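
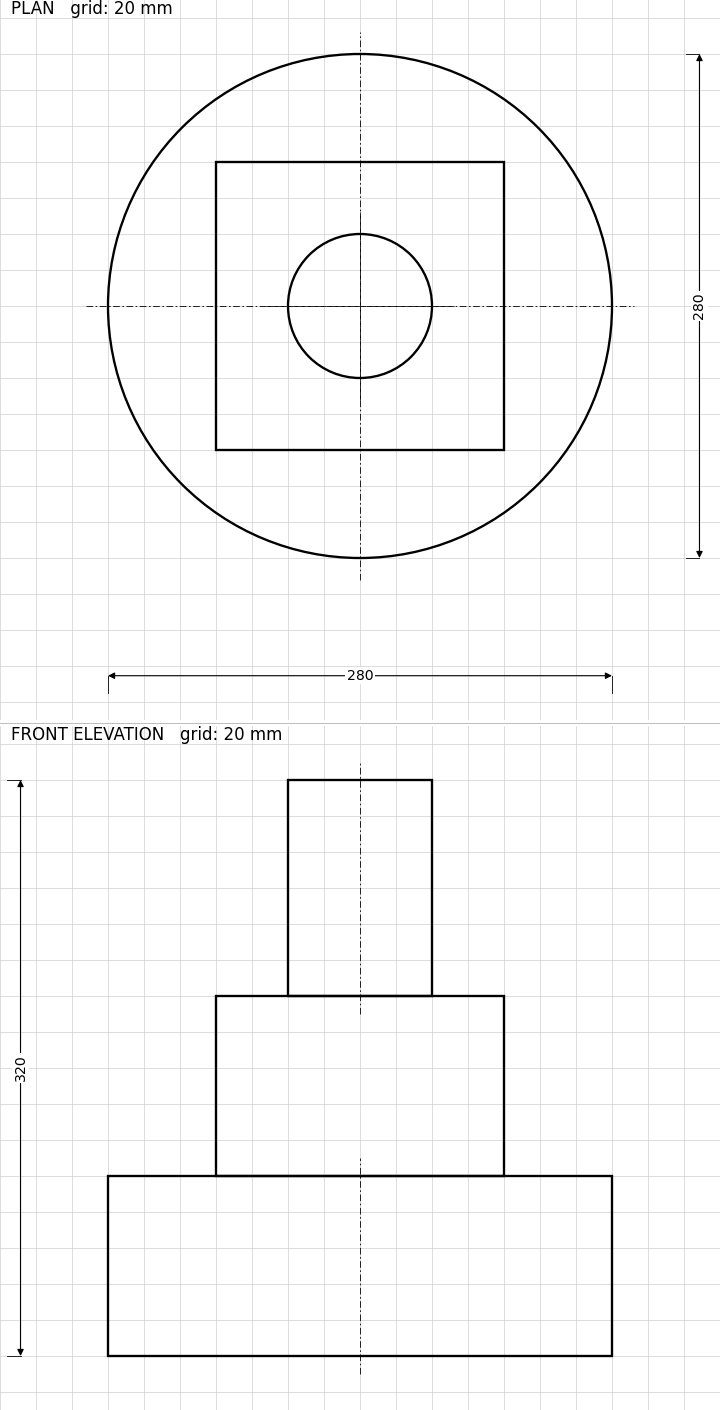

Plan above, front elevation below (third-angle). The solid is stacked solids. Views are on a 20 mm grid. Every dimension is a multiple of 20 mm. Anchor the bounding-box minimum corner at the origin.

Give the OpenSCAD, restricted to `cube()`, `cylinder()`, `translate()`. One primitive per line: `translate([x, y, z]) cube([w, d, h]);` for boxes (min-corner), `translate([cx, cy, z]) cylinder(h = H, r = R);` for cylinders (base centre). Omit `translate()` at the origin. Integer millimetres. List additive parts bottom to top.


translate([140, 140, 0]) cylinder(h = 100, r = 140);
translate([60, 60, 100]) cube([160, 160, 100]);
translate([140, 140, 200]) cylinder(h = 120, r = 40);


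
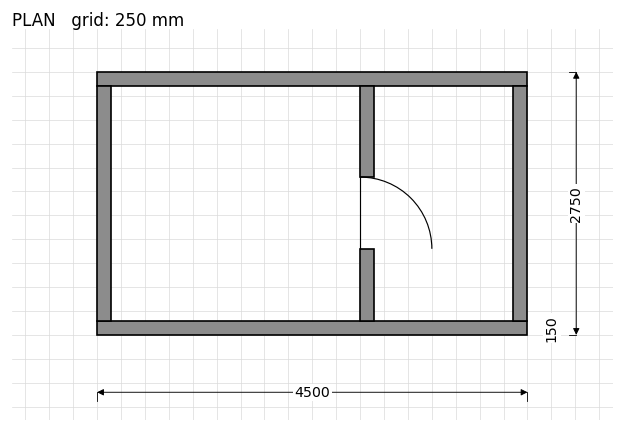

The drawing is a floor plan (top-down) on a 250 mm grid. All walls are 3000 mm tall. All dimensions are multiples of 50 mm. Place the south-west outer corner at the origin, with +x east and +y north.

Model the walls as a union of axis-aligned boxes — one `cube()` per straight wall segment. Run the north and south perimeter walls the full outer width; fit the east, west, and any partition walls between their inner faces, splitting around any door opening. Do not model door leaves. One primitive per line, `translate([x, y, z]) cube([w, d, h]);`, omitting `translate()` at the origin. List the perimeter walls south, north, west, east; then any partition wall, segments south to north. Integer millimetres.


cube([4500, 150, 3000]);
translate([0, 2600, 0]) cube([4500, 150, 3000]);
translate([0, 150, 0]) cube([150, 2450, 3000]);
translate([4350, 150, 0]) cube([150, 2450, 3000]);
translate([2750, 150, 0]) cube([150, 750, 3000]);
translate([2750, 1650, 0]) cube([150, 950, 3000]);


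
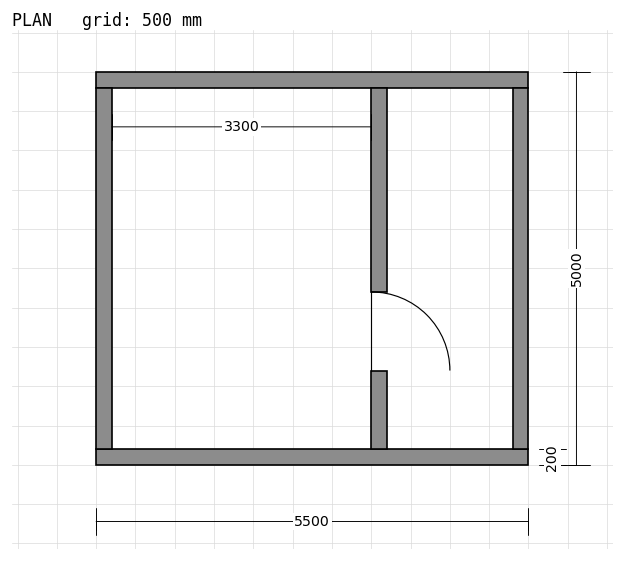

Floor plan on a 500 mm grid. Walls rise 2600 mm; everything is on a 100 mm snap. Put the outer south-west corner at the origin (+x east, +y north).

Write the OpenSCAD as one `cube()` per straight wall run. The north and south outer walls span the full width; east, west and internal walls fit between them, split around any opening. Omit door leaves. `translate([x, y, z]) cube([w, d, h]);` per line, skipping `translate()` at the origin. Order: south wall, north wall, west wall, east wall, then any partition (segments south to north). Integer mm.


cube([5500, 200, 2600]);
translate([0, 4800, 0]) cube([5500, 200, 2600]);
translate([0, 200, 0]) cube([200, 4600, 2600]);
translate([5300, 200, 0]) cube([200, 4600, 2600]);
translate([3500, 200, 0]) cube([200, 1000, 2600]);
translate([3500, 2200, 0]) cube([200, 2600, 2600]);


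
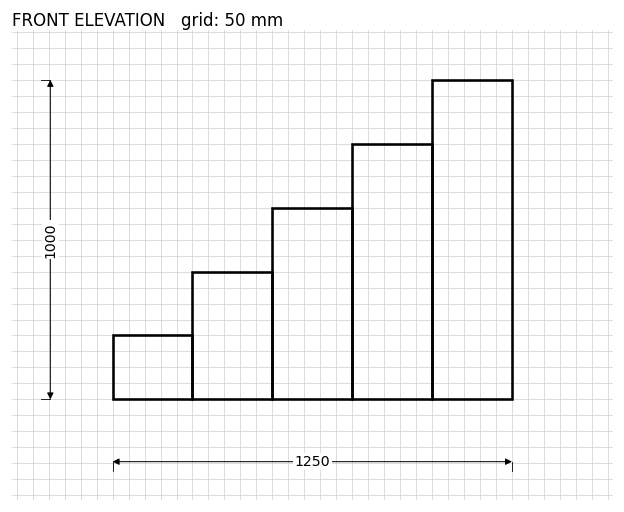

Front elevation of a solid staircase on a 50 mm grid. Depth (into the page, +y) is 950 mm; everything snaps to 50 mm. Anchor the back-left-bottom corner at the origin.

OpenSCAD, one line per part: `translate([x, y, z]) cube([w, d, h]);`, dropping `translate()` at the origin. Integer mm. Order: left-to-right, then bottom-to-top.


cube([250, 950, 200]);
translate([250, 0, 0]) cube([250, 950, 400]);
translate([500, 0, 0]) cube([250, 950, 600]);
translate([750, 0, 0]) cube([250, 950, 800]);
translate([1000, 0, 0]) cube([250, 950, 1000]);


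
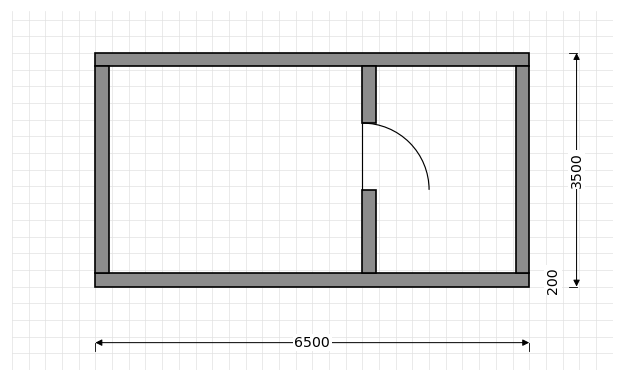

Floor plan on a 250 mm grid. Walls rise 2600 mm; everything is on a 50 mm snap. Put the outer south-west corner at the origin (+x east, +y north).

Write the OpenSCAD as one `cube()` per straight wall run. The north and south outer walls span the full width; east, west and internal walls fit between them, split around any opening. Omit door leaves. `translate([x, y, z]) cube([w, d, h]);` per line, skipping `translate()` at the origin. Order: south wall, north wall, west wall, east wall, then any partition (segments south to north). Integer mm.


cube([6500, 200, 2600]);
translate([0, 3300, 0]) cube([6500, 200, 2600]);
translate([0, 200, 0]) cube([200, 3100, 2600]);
translate([6300, 200, 0]) cube([200, 3100, 2600]);
translate([4000, 200, 0]) cube([200, 1250, 2600]);
translate([4000, 2450, 0]) cube([200, 850, 2600]);


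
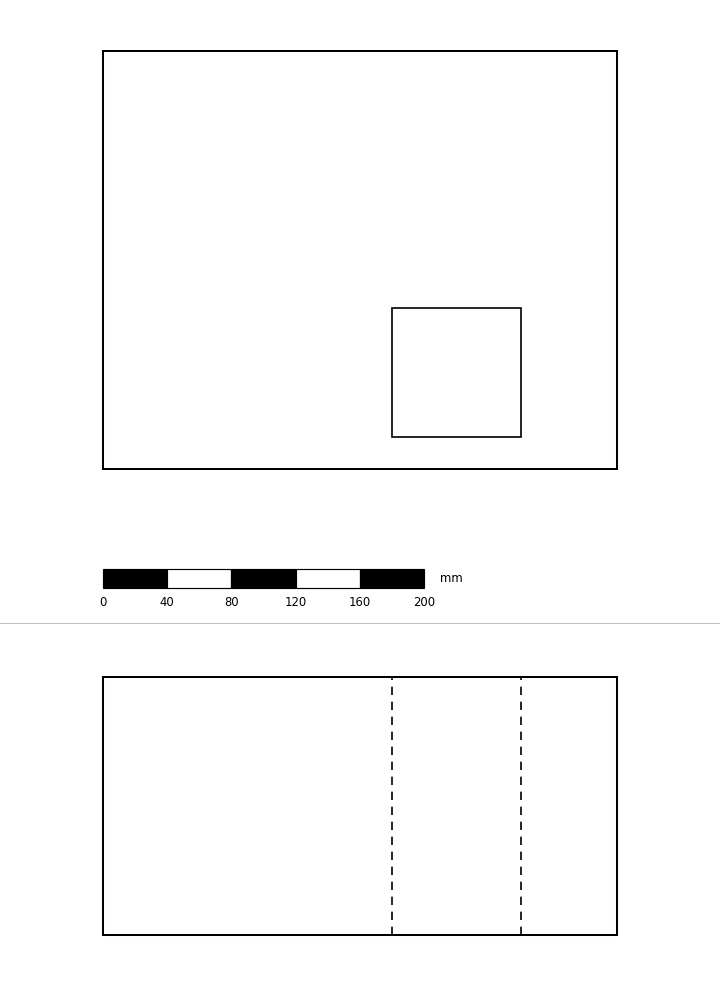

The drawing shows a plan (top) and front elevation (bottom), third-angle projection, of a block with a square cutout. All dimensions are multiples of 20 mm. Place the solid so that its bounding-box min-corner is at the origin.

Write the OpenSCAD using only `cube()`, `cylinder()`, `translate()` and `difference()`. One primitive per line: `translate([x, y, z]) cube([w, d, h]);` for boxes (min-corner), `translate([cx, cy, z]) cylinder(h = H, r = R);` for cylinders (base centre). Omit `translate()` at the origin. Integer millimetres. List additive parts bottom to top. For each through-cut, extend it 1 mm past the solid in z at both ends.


difference() {
  cube([320, 260, 160]);
  translate([180, 20, -1]) cube([80, 80, 162]);
}


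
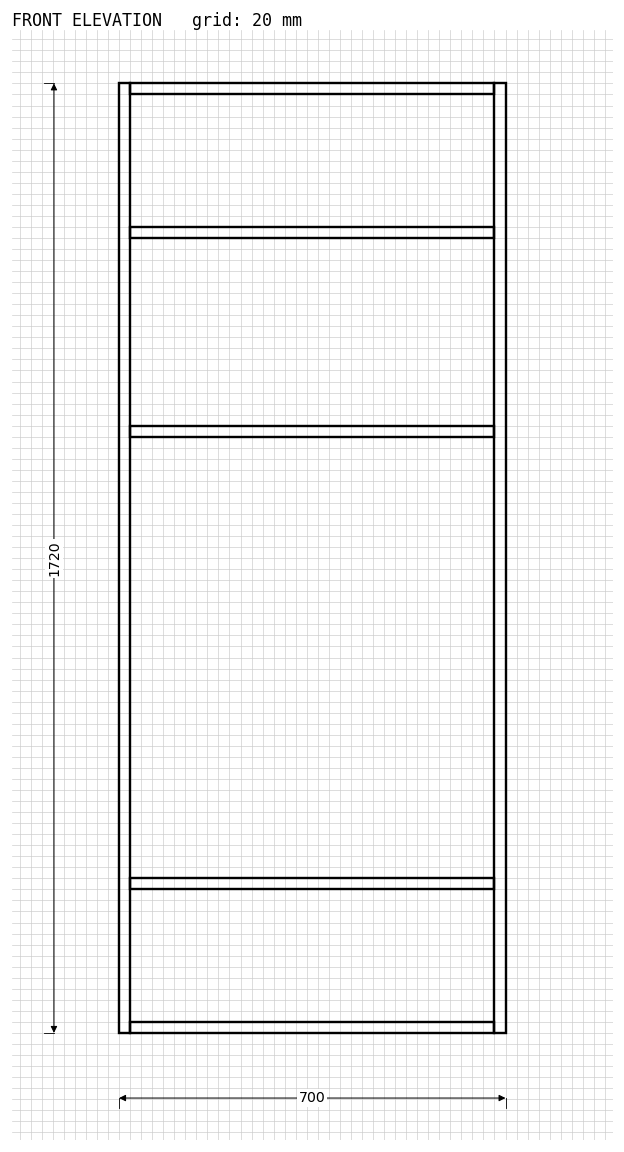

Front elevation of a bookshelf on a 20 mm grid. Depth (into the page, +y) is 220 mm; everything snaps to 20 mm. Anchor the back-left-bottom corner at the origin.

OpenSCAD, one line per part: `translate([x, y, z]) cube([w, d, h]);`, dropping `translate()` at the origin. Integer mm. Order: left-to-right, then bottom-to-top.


cube([20, 220, 1720]);
translate([20, 0, 0]) cube([660, 220, 20]);
translate([20, 0, 260]) cube([660, 220, 20]);
translate([20, 0, 1080]) cube([660, 220, 20]);
translate([20, 0, 1440]) cube([660, 220, 20]);
translate([20, 0, 1700]) cube([660, 220, 20]);
translate([680, 0, 0]) cube([20, 220, 1720]);


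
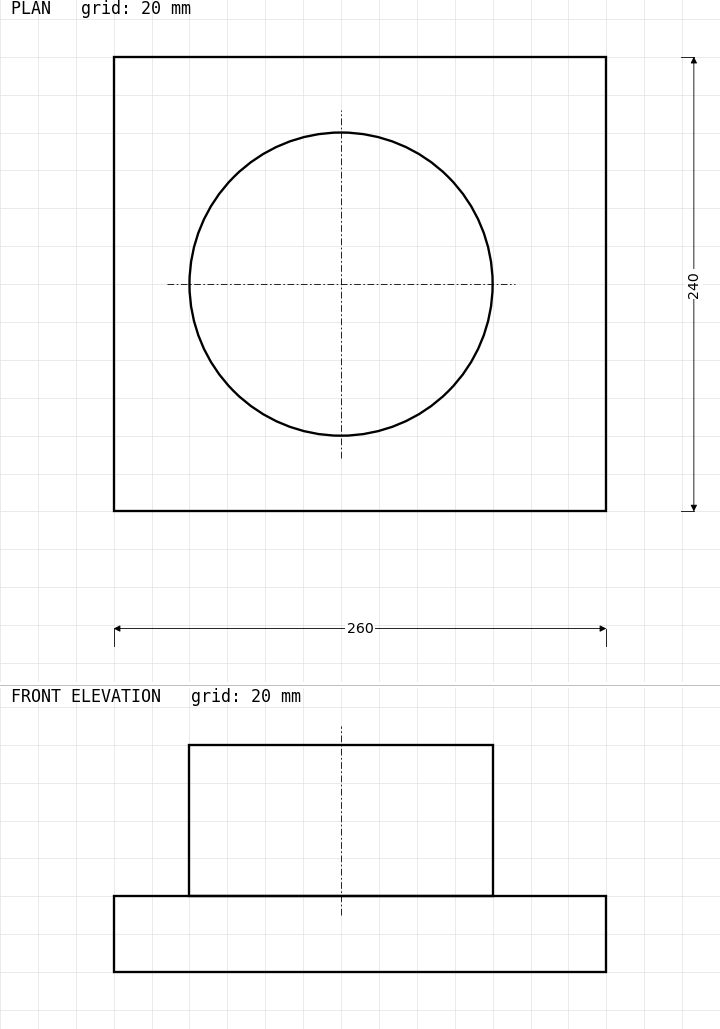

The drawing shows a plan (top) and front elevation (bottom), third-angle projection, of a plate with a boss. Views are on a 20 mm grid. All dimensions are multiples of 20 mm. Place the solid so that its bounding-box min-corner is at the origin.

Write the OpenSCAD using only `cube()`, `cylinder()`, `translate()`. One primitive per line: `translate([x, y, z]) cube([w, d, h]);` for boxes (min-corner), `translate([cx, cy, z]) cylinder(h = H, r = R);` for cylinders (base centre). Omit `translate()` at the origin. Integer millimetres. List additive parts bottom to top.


cube([260, 240, 40]);
translate([120, 120, 40]) cylinder(h = 80, r = 80);


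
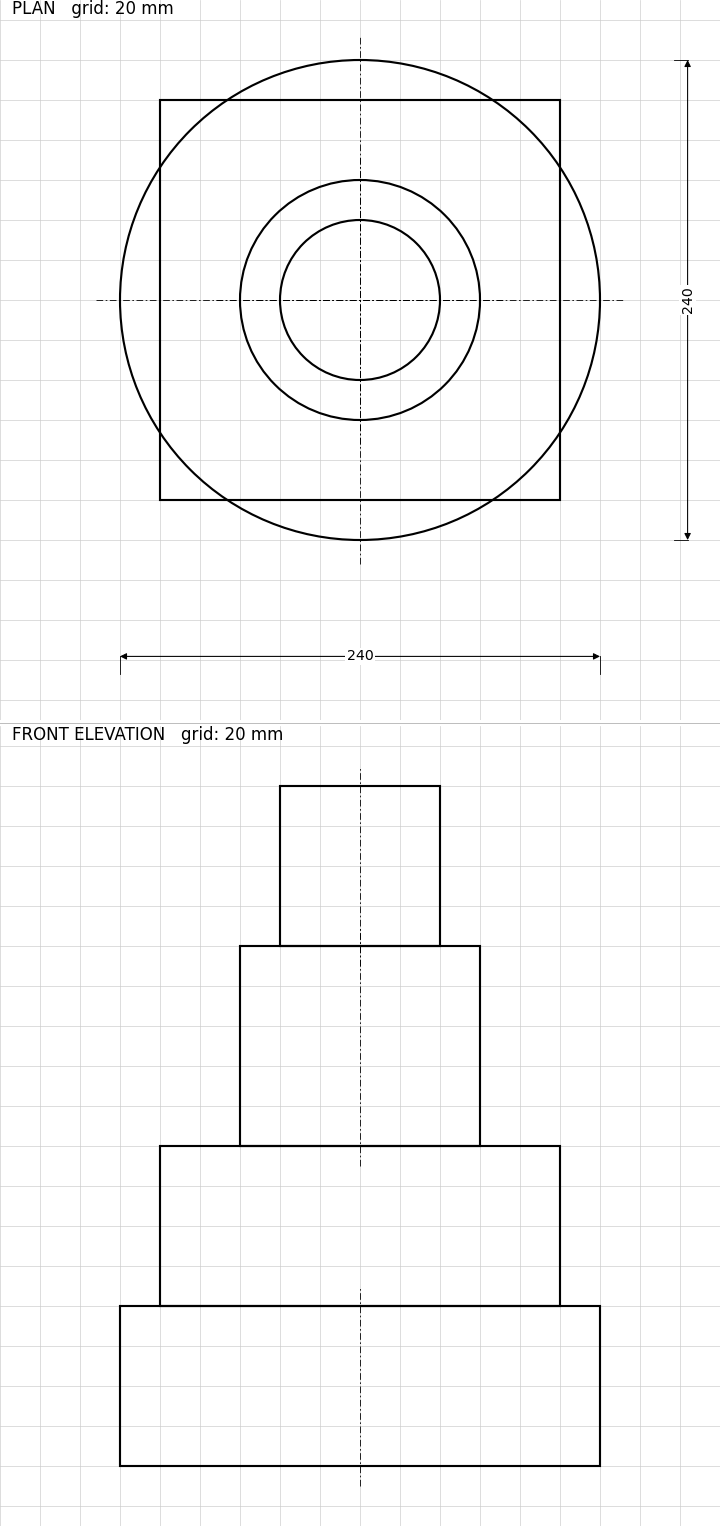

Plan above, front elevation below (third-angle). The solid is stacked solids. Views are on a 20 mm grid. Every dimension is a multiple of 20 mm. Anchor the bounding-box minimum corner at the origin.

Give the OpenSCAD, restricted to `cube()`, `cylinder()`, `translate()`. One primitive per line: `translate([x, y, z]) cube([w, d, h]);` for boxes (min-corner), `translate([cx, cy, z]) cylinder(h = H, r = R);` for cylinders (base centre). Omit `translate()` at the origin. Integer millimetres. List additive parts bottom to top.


translate([120, 120, 0]) cylinder(h = 80, r = 120);
translate([20, 20, 80]) cube([200, 200, 80]);
translate([120, 120, 160]) cylinder(h = 100, r = 60);
translate([120, 120, 260]) cylinder(h = 80, r = 40);


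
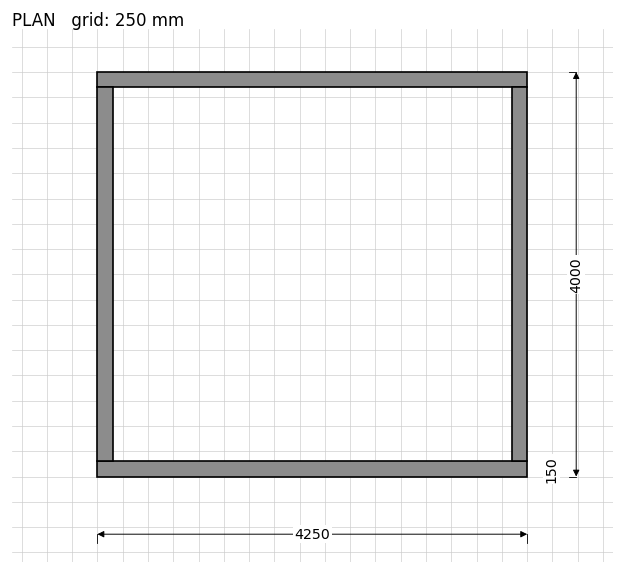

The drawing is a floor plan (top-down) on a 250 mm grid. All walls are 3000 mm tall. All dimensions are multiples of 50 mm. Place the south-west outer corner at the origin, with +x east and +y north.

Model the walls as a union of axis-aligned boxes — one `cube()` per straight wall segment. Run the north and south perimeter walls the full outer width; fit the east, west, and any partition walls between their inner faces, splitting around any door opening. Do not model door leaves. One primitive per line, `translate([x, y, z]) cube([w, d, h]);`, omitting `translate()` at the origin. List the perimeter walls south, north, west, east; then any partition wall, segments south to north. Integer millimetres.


cube([4250, 150, 3000]);
translate([0, 3850, 0]) cube([4250, 150, 3000]);
translate([0, 150, 0]) cube([150, 3700, 3000]);
translate([4100, 150, 0]) cube([150, 3700, 3000]);


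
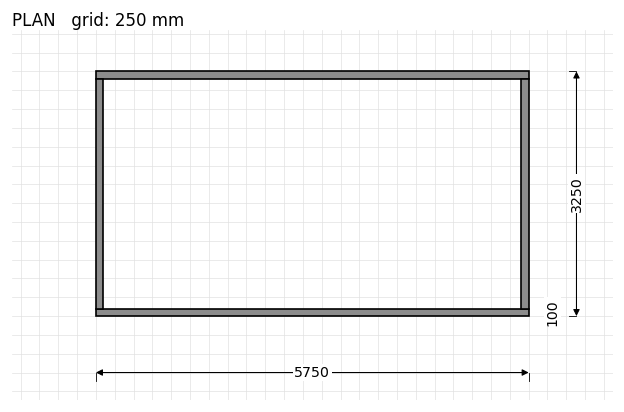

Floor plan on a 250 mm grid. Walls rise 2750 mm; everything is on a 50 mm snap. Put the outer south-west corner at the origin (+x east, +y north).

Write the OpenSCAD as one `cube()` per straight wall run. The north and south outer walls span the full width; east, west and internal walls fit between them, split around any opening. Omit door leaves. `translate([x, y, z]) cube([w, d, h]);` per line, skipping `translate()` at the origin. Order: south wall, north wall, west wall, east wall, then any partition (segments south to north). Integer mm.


cube([5750, 100, 2750]);
translate([0, 3150, 0]) cube([5750, 100, 2750]);
translate([0, 100, 0]) cube([100, 3050, 2750]);
translate([5650, 100, 0]) cube([100, 3050, 2750]);


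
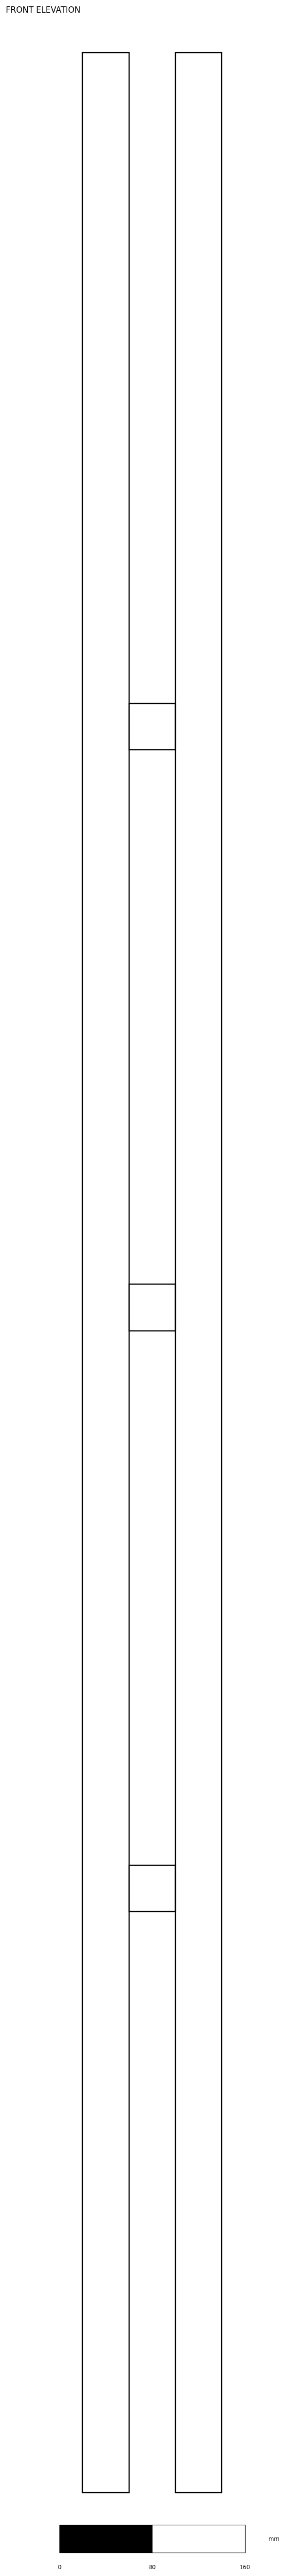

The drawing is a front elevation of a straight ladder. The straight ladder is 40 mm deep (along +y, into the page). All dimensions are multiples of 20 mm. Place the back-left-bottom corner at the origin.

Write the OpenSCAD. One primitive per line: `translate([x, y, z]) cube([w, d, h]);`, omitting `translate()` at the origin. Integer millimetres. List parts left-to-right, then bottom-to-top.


cube([40, 40, 2100]);
translate([40, 0, 500]) cube([40, 40, 40]);
translate([40, 0, 1000]) cube([40, 40, 40]);
translate([40, 0, 1500]) cube([40, 40, 40]);
translate([80, 0, 0]) cube([40, 40, 2100]);


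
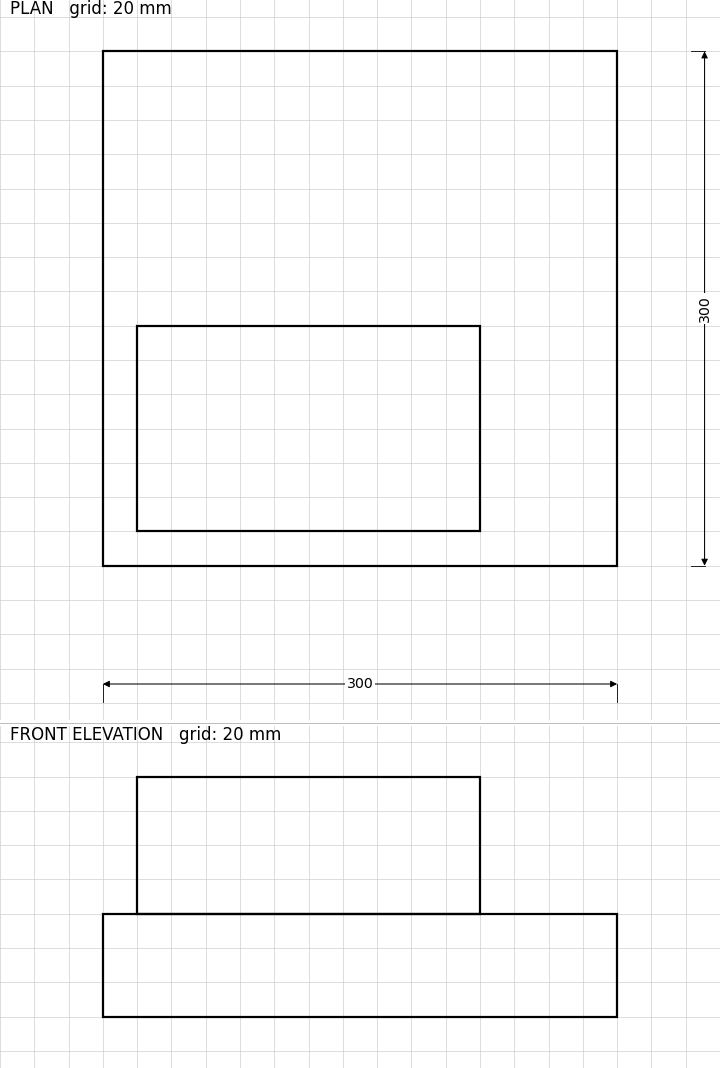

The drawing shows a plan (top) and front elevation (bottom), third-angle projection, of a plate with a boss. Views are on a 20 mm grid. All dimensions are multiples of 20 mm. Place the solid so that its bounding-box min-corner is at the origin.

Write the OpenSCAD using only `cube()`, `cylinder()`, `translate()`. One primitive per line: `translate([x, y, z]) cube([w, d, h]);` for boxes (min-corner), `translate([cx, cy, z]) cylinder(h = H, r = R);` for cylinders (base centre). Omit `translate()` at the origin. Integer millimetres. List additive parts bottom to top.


cube([300, 300, 60]);
translate([20, 20, 60]) cube([200, 120, 80]);


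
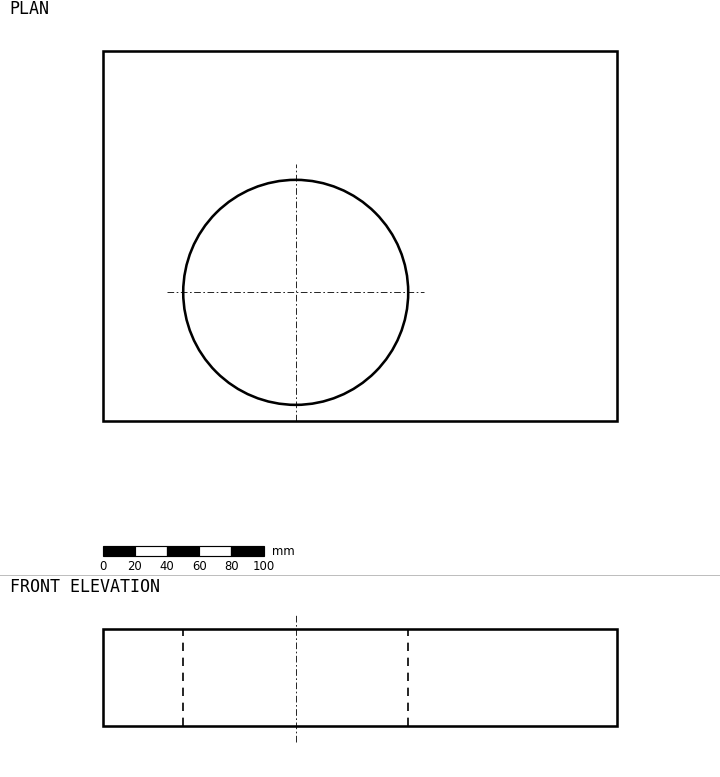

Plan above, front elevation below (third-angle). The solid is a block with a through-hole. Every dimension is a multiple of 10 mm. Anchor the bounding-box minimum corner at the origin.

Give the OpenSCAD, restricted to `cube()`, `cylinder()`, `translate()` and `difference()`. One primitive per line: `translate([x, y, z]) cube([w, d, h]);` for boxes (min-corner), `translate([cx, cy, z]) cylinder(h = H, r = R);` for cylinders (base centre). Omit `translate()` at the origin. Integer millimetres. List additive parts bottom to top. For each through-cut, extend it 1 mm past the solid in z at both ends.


difference() {
  cube([320, 230, 60]);
  translate([120, 80, -1]) cylinder(h = 62, r = 70);
}


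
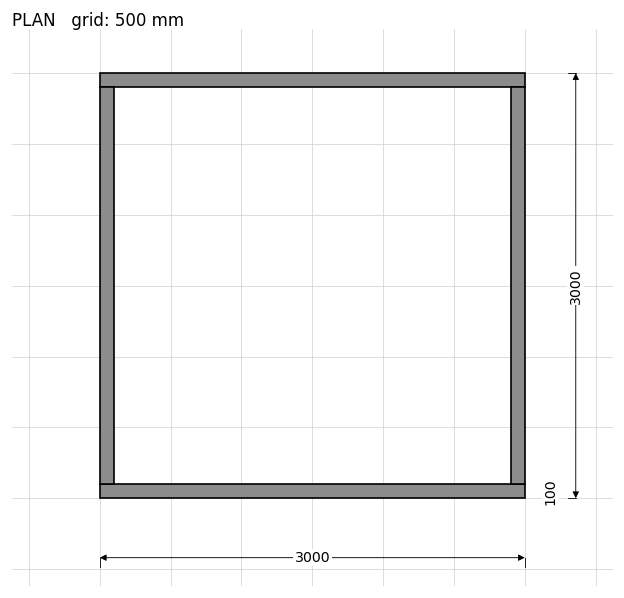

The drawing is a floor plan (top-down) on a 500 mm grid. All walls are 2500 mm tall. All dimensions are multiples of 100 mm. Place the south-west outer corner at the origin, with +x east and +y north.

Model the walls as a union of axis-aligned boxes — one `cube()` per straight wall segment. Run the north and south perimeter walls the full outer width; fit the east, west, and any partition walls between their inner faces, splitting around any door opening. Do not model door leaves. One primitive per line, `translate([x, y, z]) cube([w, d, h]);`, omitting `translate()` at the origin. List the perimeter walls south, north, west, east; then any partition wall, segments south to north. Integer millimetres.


cube([3000, 100, 2500]);
translate([0, 2900, 0]) cube([3000, 100, 2500]);
translate([0, 100, 0]) cube([100, 2800, 2500]);
translate([2900, 100, 0]) cube([100, 2800, 2500]);


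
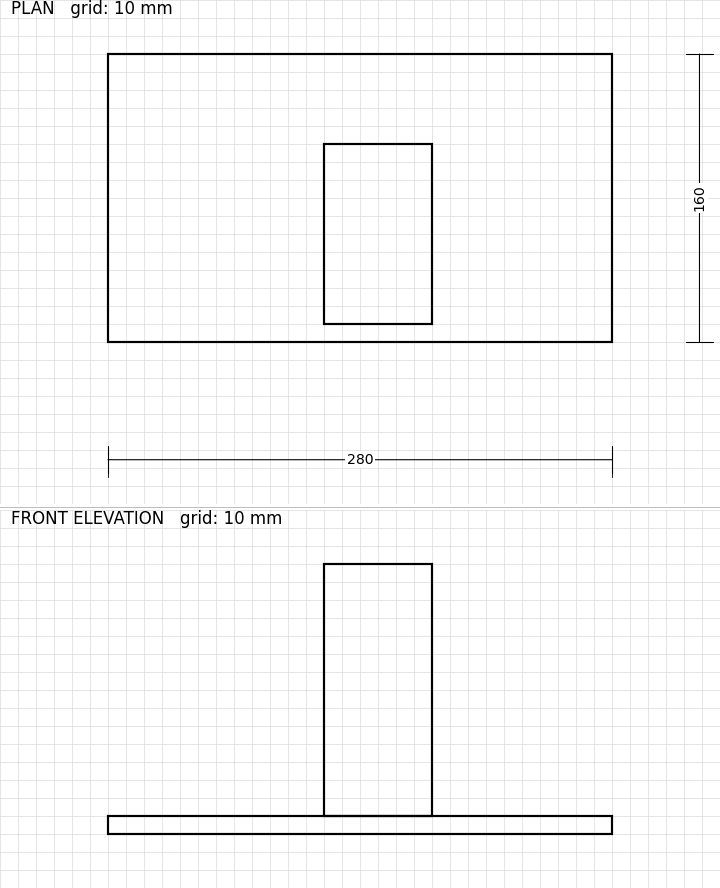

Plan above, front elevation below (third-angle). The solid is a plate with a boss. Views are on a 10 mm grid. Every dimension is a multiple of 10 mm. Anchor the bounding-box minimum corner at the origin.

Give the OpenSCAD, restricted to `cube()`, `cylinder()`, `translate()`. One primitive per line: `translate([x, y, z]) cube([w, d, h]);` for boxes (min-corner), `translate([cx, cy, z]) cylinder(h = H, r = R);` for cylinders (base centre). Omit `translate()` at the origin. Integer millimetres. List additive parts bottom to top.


cube([280, 160, 10]);
translate([120, 10, 10]) cube([60, 100, 140]);


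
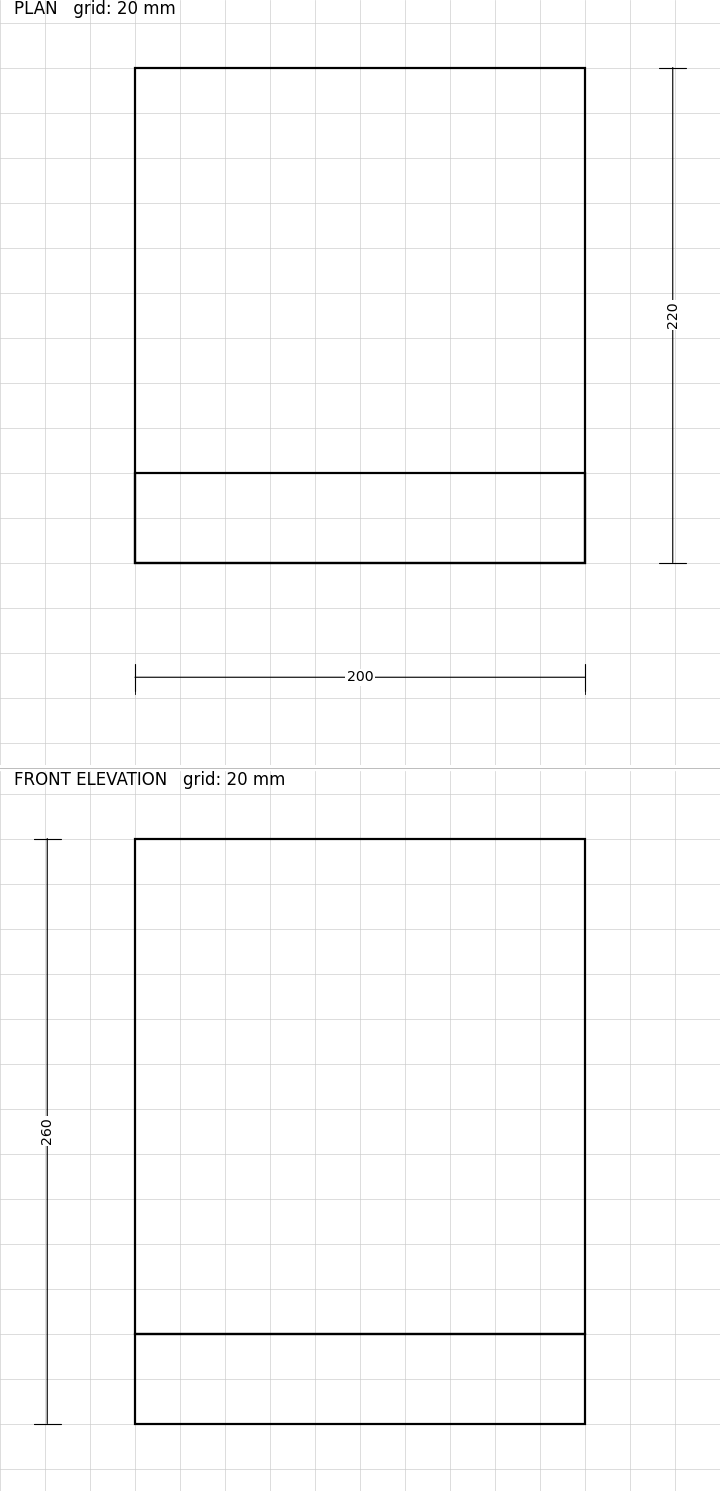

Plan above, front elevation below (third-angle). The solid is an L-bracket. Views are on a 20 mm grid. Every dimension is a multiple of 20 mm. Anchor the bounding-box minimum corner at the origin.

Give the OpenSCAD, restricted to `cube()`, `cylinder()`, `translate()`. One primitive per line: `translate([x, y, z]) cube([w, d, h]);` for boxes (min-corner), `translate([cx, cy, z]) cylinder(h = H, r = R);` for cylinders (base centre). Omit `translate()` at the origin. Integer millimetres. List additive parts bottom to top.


cube([200, 220, 40]);
translate([0, 0, 40]) cube([200, 40, 220]);


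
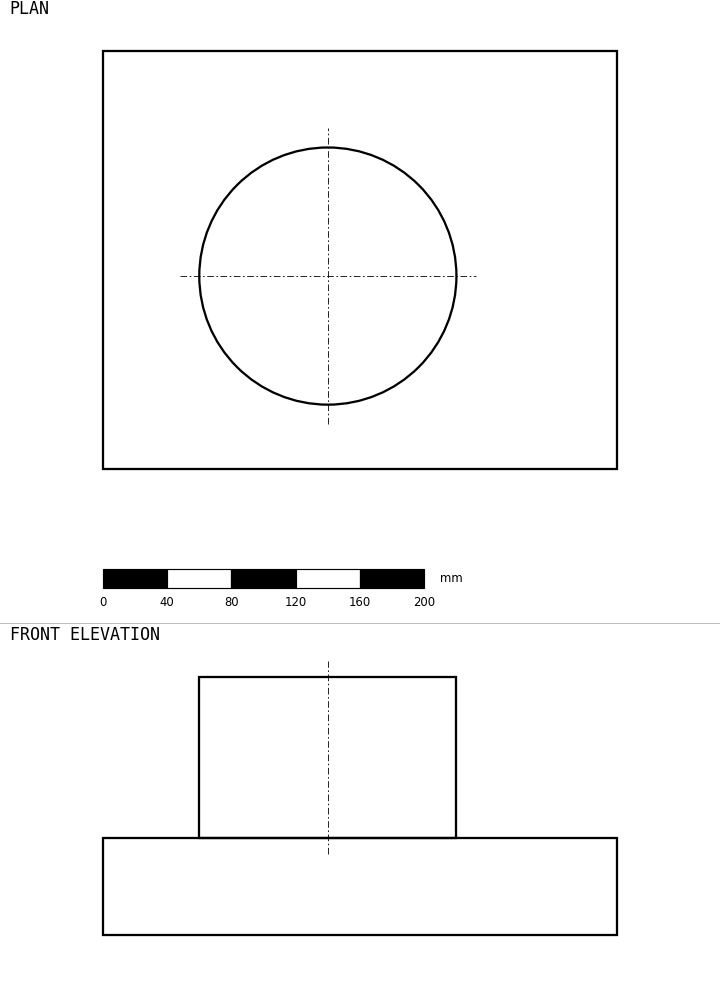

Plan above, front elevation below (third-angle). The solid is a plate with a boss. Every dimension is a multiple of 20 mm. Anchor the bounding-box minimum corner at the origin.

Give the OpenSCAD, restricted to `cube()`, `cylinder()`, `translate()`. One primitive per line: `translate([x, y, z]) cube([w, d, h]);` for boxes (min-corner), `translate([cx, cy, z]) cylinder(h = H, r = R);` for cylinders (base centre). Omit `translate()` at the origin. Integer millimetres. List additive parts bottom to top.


cube([320, 260, 60]);
translate([140, 120, 60]) cylinder(h = 100, r = 80);


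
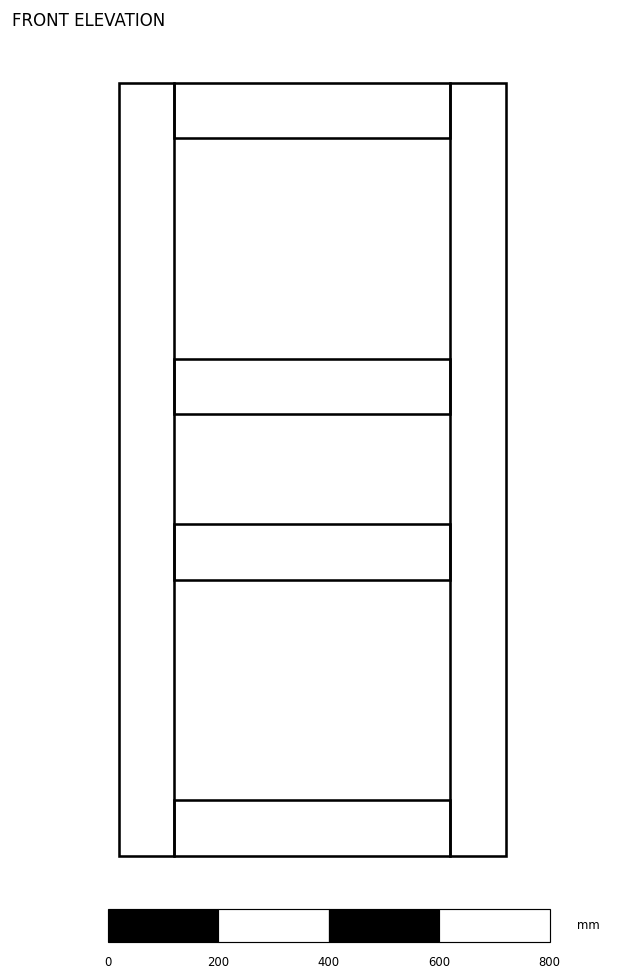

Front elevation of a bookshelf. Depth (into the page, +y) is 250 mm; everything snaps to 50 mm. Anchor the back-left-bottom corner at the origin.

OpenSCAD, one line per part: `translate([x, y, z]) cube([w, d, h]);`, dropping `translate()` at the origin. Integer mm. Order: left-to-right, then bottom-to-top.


cube([100, 250, 1400]);
translate([100, 0, 0]) cube([500, 250, 100]);
translate([100, 0, 500]) cube([500, 250, 100]);
translate([100, 0, 800]) cube([500, 250, 100]);
translate([100, 0, 1300]) cube([500, 250, 100]);
translate([600, 0, 0]) cube([100, 250, 1400]);


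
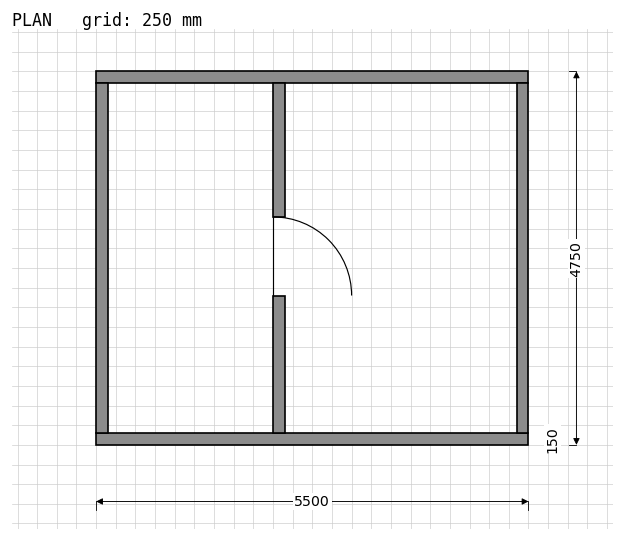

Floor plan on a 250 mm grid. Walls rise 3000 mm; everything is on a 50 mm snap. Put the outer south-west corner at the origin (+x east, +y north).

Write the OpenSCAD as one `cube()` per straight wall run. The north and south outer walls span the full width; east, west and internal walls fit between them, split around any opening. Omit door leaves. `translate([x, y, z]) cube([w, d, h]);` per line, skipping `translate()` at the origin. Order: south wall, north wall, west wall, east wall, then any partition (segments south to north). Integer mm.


cube([5500, 150, 3000]);
translate([0, 4600, 0]) cube([5500, 150, 3000]);
translate([0, 150, 0]) cube([150, 4450, 3000]);
translate([5350, 150, 0]) cube([150, 4450, 3000]);
translate([2250, 150, 0]) cube([150, 1750, 3000]);
translate([2250, 2900, 0]) cube([150, 1700, 3000]);


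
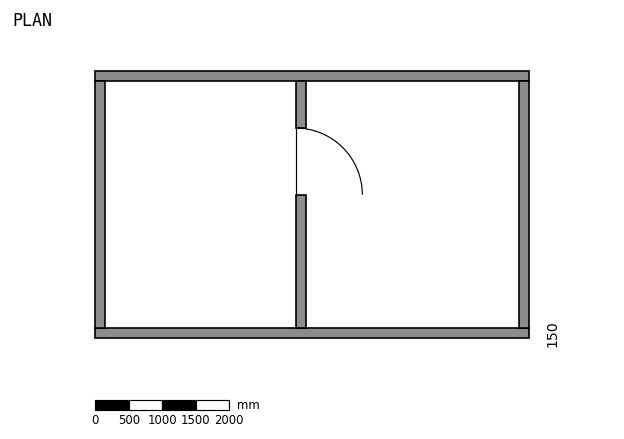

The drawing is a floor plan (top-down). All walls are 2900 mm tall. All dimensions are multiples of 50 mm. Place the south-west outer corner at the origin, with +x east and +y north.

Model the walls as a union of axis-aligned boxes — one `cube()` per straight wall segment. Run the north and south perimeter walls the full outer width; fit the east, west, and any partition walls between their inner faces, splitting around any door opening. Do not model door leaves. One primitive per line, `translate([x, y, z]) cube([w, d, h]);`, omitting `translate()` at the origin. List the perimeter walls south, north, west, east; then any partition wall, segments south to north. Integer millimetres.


cube([6500, 150, 2900]);
translate([0, 3850, 0]) cube([6500, 150, 2900]);
translate([0, 150, 0]) cube([150, 3700, 2900]);
translate([6350, 150, 0]) cube([150, 3700, 2900]);
translate([3000, 150, 0]) cube([150, 2000, 2900]);
translate([3000, 3150, 0]) cube([150, 700, 2900]);


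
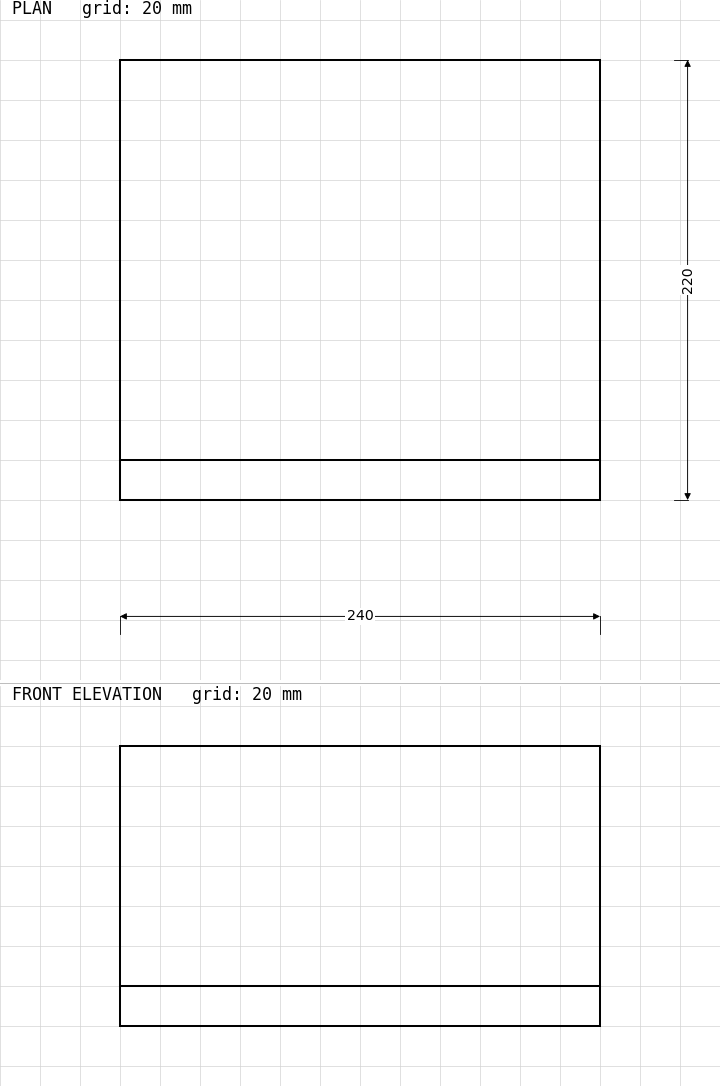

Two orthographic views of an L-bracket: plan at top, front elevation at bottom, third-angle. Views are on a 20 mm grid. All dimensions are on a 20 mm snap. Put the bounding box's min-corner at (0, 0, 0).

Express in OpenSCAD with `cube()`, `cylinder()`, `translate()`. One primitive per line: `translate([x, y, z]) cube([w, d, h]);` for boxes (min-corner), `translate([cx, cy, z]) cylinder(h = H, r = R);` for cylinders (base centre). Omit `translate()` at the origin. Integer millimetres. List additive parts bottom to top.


cube([240, 220, 20]);
translate([0, 0, 20]) cube([240, 20, 120]);


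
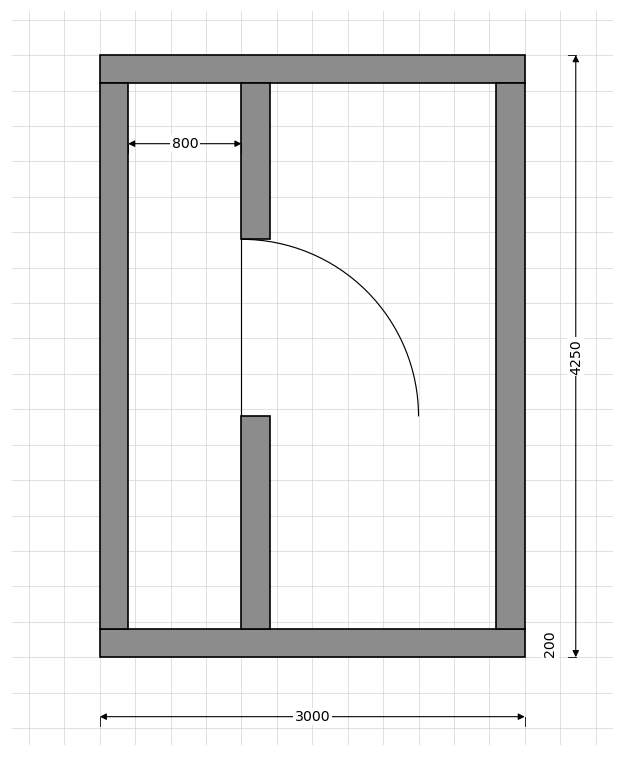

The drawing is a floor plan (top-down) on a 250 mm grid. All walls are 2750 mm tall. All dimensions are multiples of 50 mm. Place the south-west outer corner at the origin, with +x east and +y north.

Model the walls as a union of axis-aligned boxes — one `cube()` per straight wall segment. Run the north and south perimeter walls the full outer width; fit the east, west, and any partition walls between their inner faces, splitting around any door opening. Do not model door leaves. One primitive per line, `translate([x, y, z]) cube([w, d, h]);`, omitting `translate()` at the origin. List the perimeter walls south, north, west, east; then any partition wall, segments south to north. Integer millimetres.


cube([3000, 200, 2750]);
translate([0, 4050, 0]) cube([3000, 200, 2750]);
translate([0, 200, 0]) cube([200, 3850, 2750]);
translate([2800, 200, 0]) cube([200, 3850, 2750]);
translate([1000, 200, 0]) cube([200, 1500, 2750]);
translate([1000, 2950, 0]) cube([200, 1100, 2750]);


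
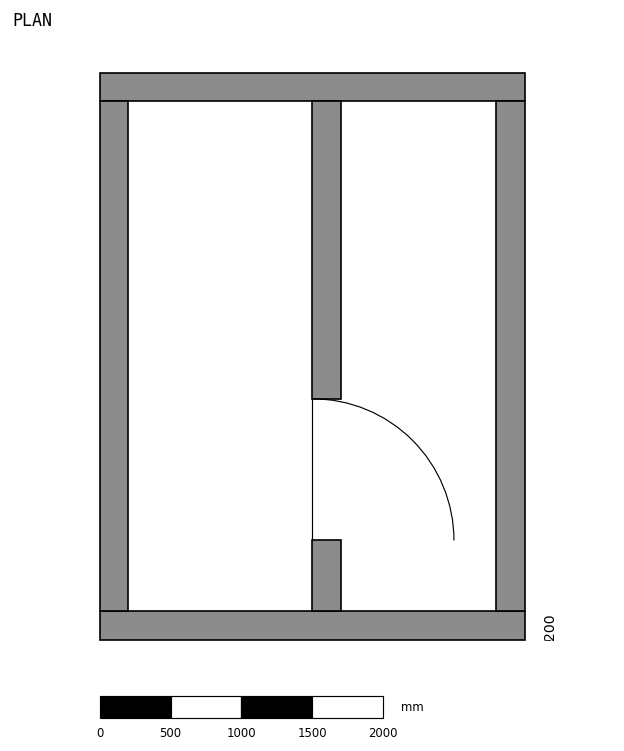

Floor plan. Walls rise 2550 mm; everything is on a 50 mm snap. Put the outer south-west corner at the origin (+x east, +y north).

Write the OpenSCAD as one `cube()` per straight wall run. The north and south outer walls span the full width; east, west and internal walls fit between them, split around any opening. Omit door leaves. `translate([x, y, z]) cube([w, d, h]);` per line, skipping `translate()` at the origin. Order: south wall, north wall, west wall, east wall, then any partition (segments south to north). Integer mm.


cube([3000, 200, 2550]);
translate([0, 3800, 0]) cube([3000, 200, 2550]);
translate([0, 200, 0]) cube([200, 3600, 2550]);
translate([2800, 200, 0]) cube([200, 3600, 2550]);
translate([1500, 200, 0]) cube([200, 500, 2550]);
translate([1500, 1700, 0]) cube([200, 2100, 2550]);


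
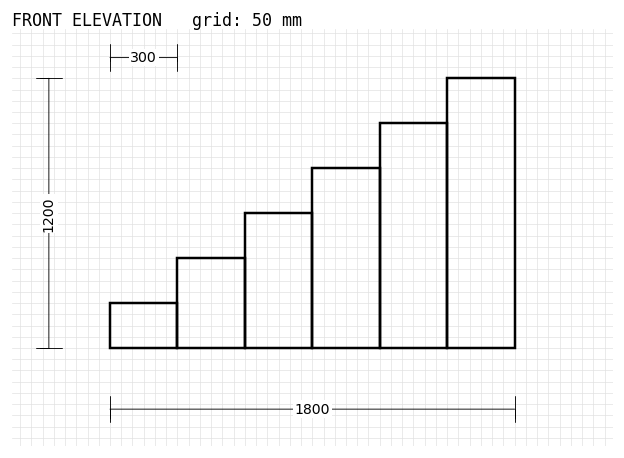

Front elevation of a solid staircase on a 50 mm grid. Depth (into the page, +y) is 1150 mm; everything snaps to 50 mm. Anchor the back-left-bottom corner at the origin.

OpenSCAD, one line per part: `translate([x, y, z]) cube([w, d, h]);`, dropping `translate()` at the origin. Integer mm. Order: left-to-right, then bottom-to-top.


cube([300, 1150, 200]);
translate([300, 0, 0]) cube([300, 1150, 400]);
translate([600, 0, 0]) cube([300, 1150, 600]);
translate([900, 0, 0]) cube([300, 1150, 800]);
translate([1200, 0, 0]) cube([300, 1150, 1000]);
translate([1500, 0, 0]) cube([300, 1150, 1200]);


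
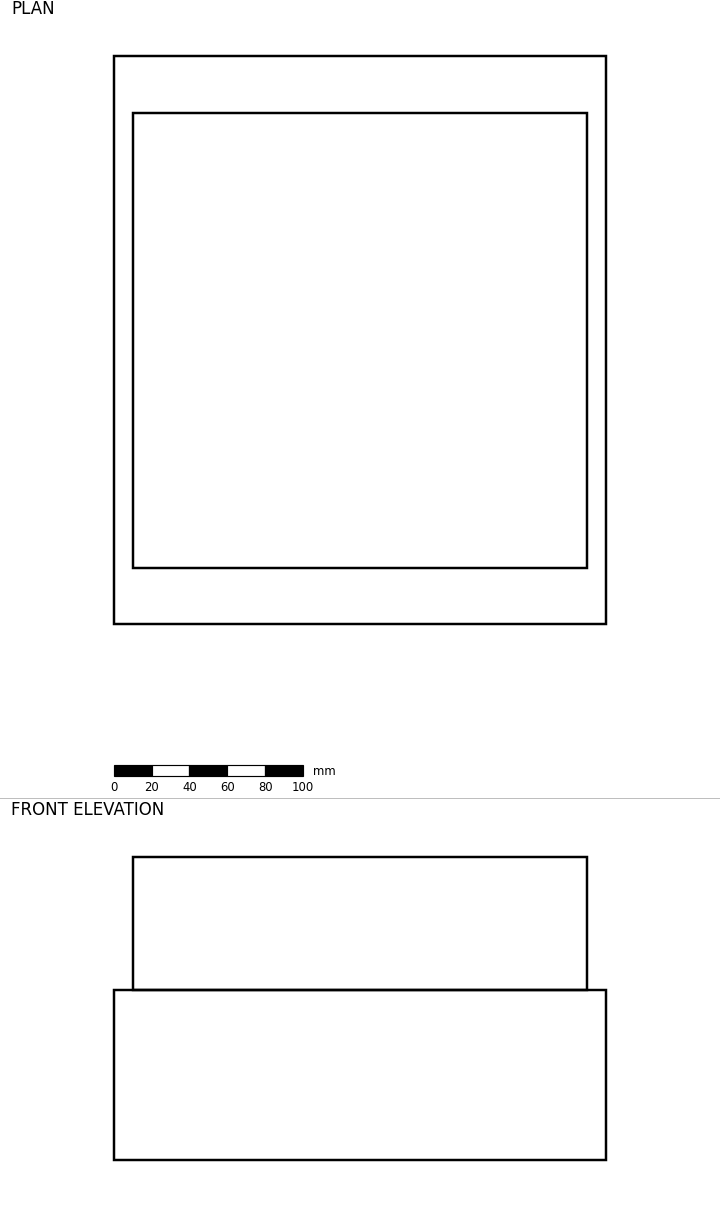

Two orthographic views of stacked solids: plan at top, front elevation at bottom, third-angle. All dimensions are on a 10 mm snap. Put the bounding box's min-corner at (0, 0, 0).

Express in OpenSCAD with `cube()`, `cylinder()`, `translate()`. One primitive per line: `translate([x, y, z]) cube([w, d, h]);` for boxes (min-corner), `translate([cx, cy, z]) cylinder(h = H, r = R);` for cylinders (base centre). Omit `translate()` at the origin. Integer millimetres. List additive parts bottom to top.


cube([260, 300, 90]);
translate([10, 30, 90]) cube([240, 240, 70]);


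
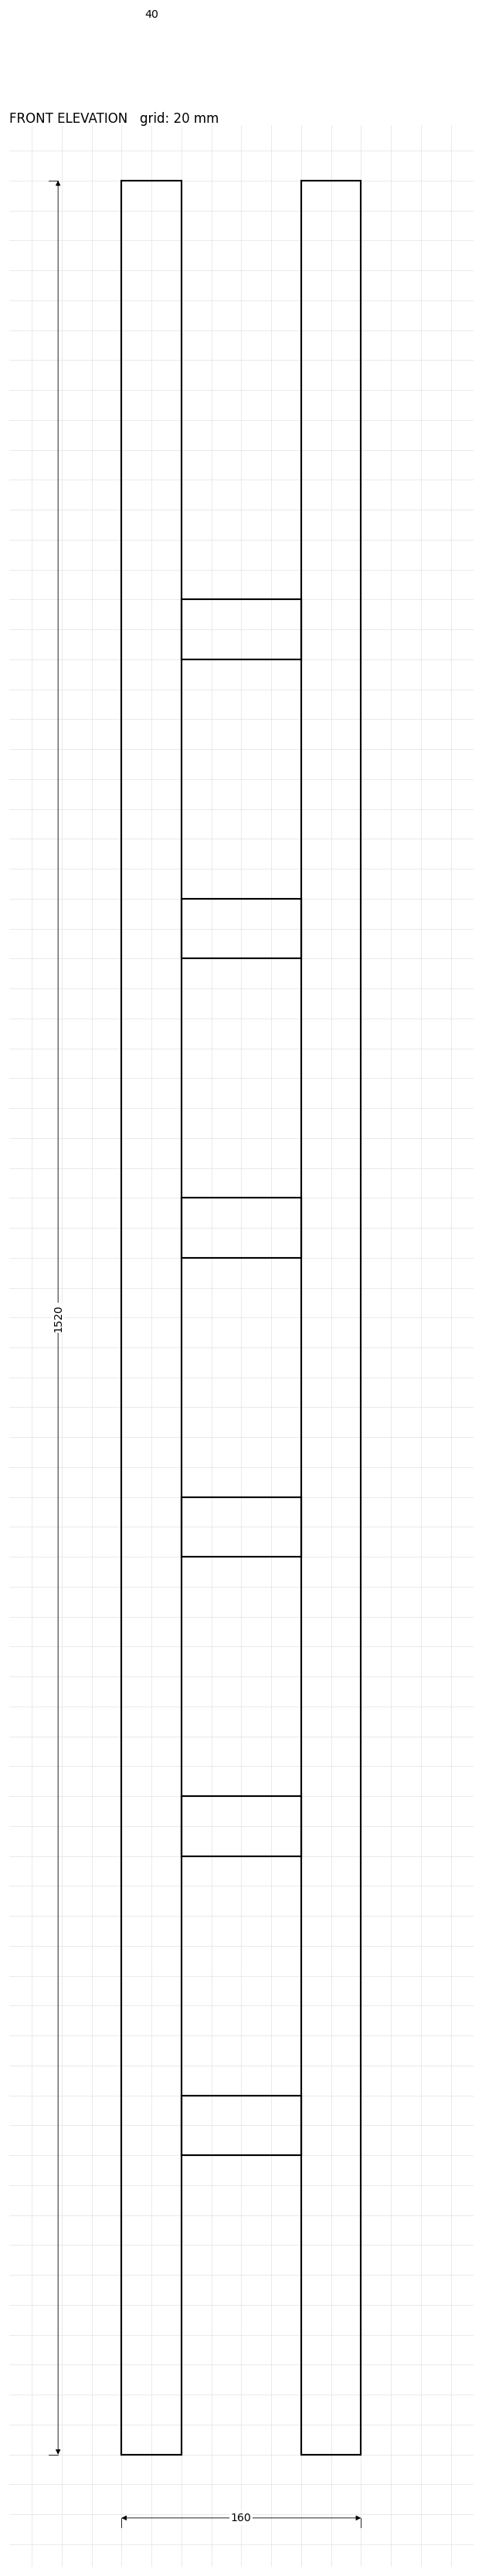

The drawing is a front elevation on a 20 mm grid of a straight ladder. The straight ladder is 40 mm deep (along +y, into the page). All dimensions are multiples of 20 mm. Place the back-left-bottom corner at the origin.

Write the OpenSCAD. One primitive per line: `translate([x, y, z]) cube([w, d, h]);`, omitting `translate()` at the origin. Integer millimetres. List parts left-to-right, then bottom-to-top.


cube([40, 40, 1520]);
translate([40, 0, 200]) cube([80, 40, 40]);
translate([40, 0, 400]) cube([80, 40, 40]);
translate([40, 0, 600]) cube([80, 40, 40]);
translate([40, 0, 800]) cube([80, 40, 40]);
translate([40, 0, 1000]) cube([80, 40, 40]);
translate([40, 0, 1200]) cube([80, 40, 40]);
translate([120, 0, 0]) cube([40, 40, 1520]);


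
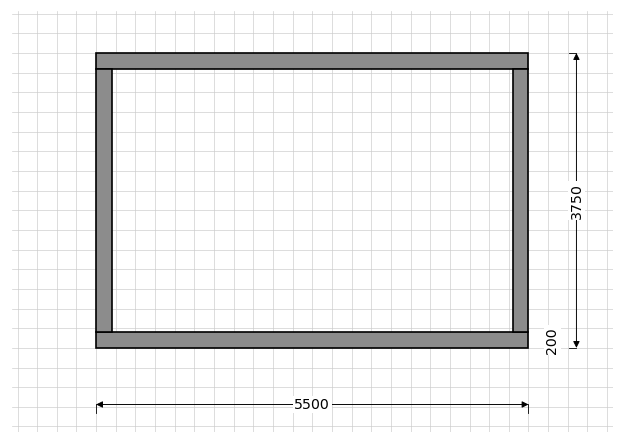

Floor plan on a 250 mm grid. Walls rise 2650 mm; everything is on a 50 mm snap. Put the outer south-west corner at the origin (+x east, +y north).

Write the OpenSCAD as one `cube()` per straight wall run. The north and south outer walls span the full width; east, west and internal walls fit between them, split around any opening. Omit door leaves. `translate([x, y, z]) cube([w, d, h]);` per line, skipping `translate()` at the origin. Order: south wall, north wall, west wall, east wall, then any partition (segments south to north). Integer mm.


cube([5500, 200, 2650]);
translate([0, 3550, 0]) cube([5500, 200, 2650]);
translate([0, 200, 0]) cube([200, 3350, 2650]);
translate([5300, 200, 0]) cube([200, 3350, 2650]);


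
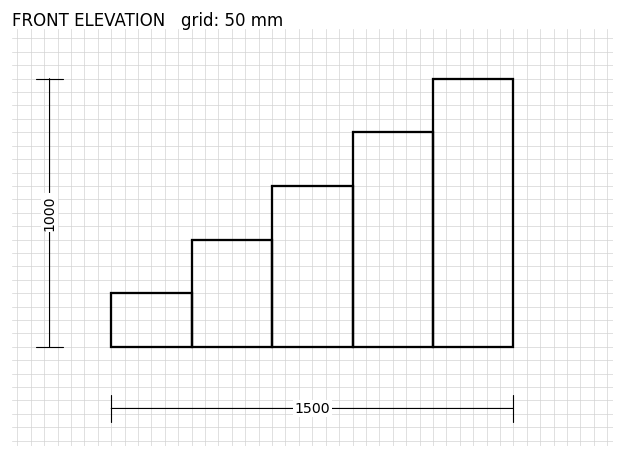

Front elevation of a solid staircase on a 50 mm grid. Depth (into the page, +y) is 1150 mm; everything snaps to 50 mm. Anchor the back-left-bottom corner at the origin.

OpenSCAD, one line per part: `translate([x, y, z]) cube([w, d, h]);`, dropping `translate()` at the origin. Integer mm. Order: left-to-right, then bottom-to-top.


cube([300, 1150, 200]);
translate([300, 0, 0]) cube([300, 1150, 400]);
translate([600, 0, 0]) cube([300, 1150, 600]);
translate([900, 0, 0]) cube([300, 1150, 800]);
translate([1200, 0, 0]) cube([300, 1150, 1000]);


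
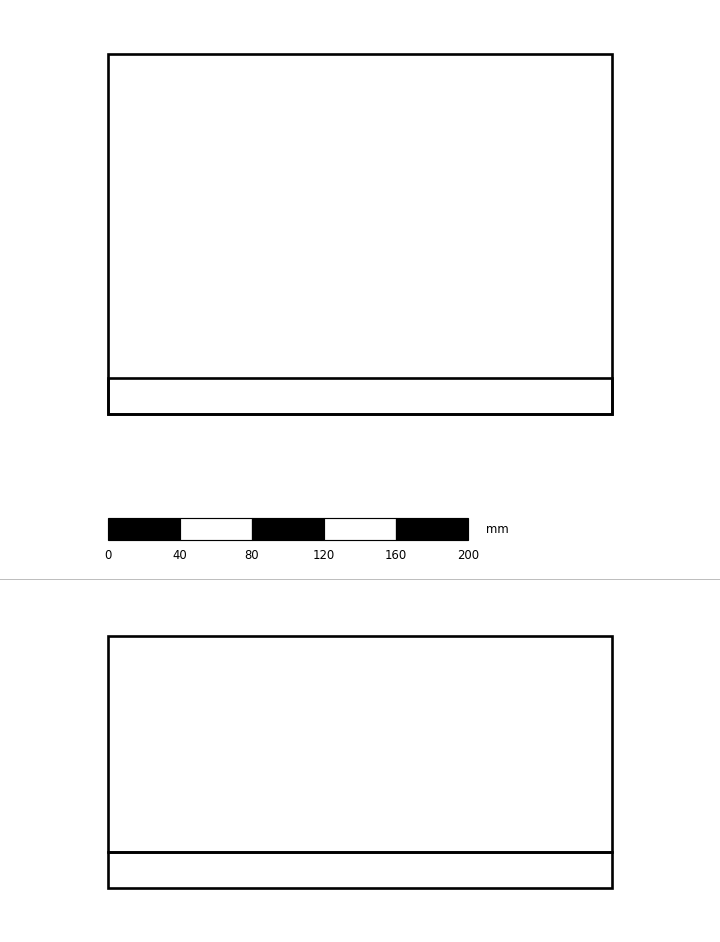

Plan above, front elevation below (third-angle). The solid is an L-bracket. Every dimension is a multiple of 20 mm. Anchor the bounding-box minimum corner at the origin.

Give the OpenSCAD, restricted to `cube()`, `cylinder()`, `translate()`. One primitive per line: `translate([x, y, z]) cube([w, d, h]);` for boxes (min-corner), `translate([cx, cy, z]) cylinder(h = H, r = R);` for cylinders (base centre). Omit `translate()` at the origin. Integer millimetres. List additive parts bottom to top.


cube([280, 200, 20]);
translate([0, 0, 20]) cube([280, 20, 120]);


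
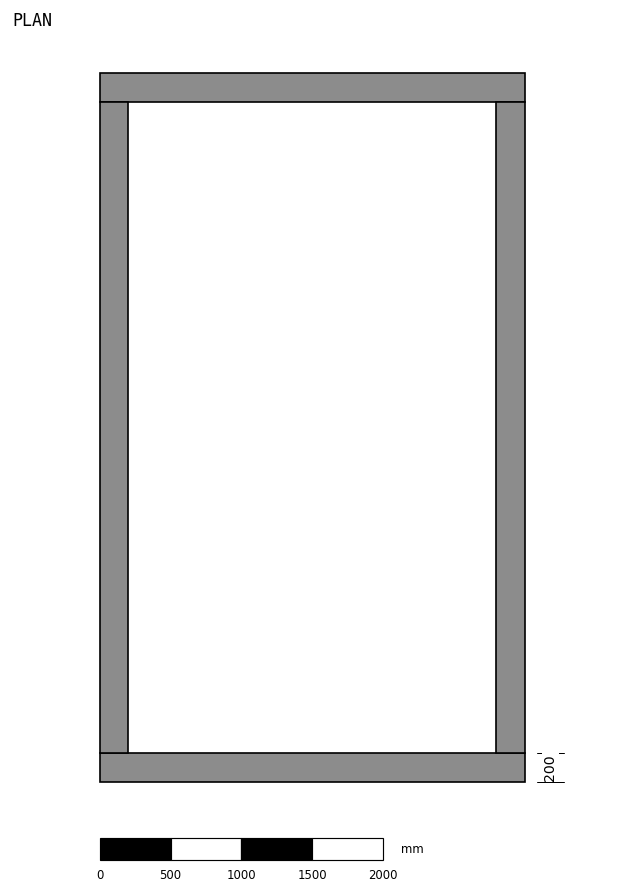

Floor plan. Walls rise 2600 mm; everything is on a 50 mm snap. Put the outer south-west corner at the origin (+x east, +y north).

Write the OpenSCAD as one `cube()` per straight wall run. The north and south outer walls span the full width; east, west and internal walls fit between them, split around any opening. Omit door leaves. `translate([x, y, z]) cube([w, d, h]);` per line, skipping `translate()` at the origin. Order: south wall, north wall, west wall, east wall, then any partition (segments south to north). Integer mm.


cube([3000, 200, 2600]);
translate([0, 4800, 0]) cube([3000, 200, 2600]);
translate([0, 200, 0]) cube([200, 4600, 2600]);
translate([2800, 200, 0]) cube([200, 4600, 2600]);


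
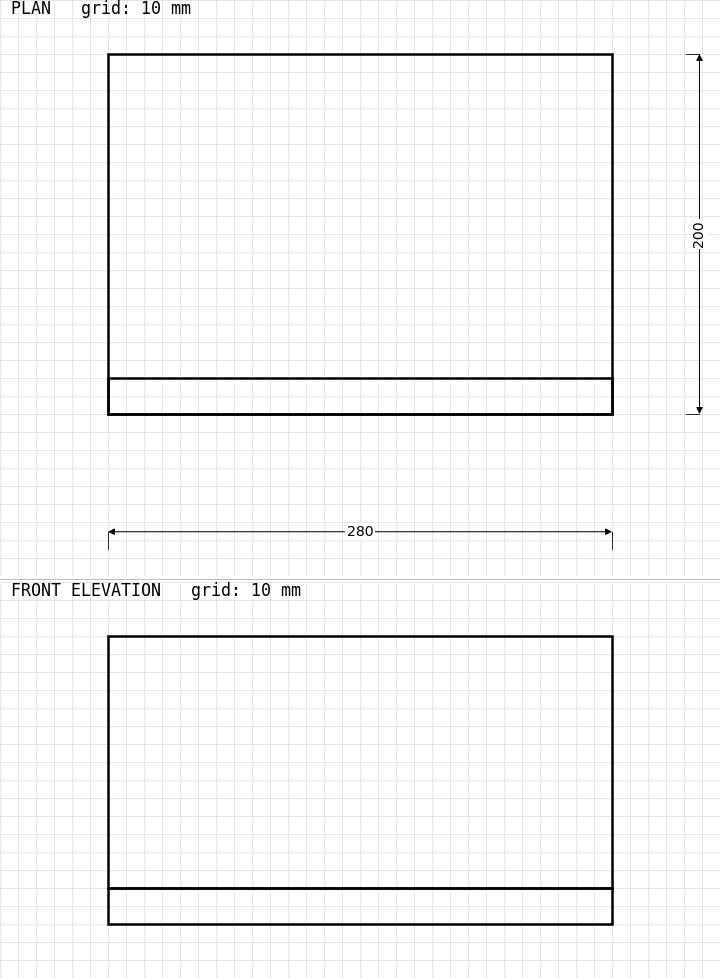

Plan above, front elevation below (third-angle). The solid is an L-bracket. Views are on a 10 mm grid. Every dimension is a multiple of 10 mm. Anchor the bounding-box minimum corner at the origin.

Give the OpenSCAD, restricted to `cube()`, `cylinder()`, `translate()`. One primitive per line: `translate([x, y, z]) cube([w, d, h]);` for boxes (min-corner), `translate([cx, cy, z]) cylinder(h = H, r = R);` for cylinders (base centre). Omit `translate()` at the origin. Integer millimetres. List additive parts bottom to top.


cube([280, 200, 20]);
translate([0, 0, 20]) cube([280, 20, 140]);


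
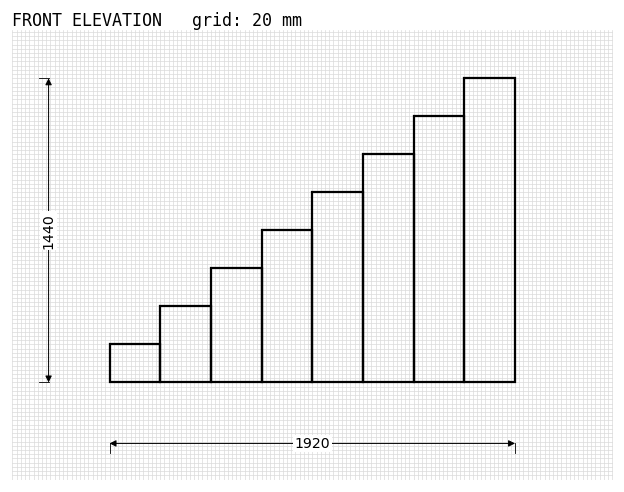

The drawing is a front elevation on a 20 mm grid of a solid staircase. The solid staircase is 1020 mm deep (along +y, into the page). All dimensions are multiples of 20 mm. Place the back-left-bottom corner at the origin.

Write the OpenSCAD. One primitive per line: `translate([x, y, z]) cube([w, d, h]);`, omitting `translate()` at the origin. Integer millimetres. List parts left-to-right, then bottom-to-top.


cube([240, 1020, 180]);
translate([240, 0, 0]) cube([240, 1020, 360]);
translate([480, 0, 0]) cube([240, 1020, 540]);
translate([720, 0, 0]) cube([240, 1020, 720]);
translate([960, 0, 0]) cube([240, 1020, 900]);
translate([1200, 0, 0]) cube([240, 1020, 1080]);
translate([1440, 0, 0]) cube([240, 1020, 1260]);
translate([1680, 0, 0]) cube([240, 1020, 1440]);


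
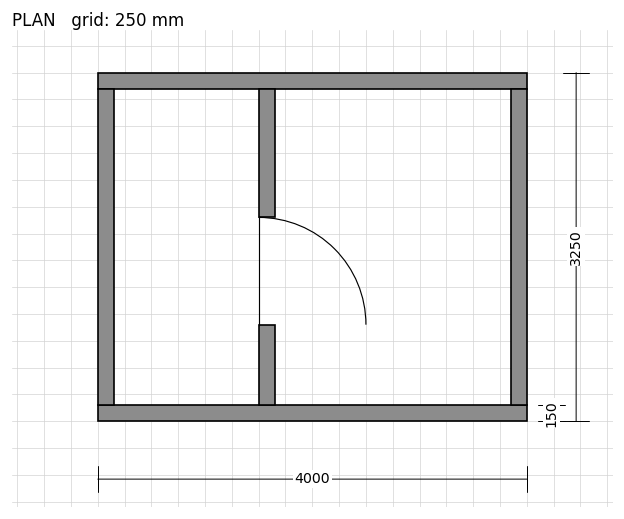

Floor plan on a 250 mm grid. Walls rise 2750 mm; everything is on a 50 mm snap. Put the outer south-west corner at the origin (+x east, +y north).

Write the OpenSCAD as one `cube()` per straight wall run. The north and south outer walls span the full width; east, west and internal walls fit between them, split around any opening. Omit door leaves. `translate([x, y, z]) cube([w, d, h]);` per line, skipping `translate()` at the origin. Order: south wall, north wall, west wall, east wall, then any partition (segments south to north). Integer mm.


cube([4000, 150, 2750]);
translate([0, 3100, 0]) cube([4000, 150, 2750]);
translate([0, 150, 0]) cube([150, 2950, 2750]);
translate([3850, 150, 0]) cube([150, 2950, 2750]);
translate([1500, 150, 0]) cube([150, 750, 2750]);
translate([1500, 1900, 0]) cube([150, 1200, 2750]);


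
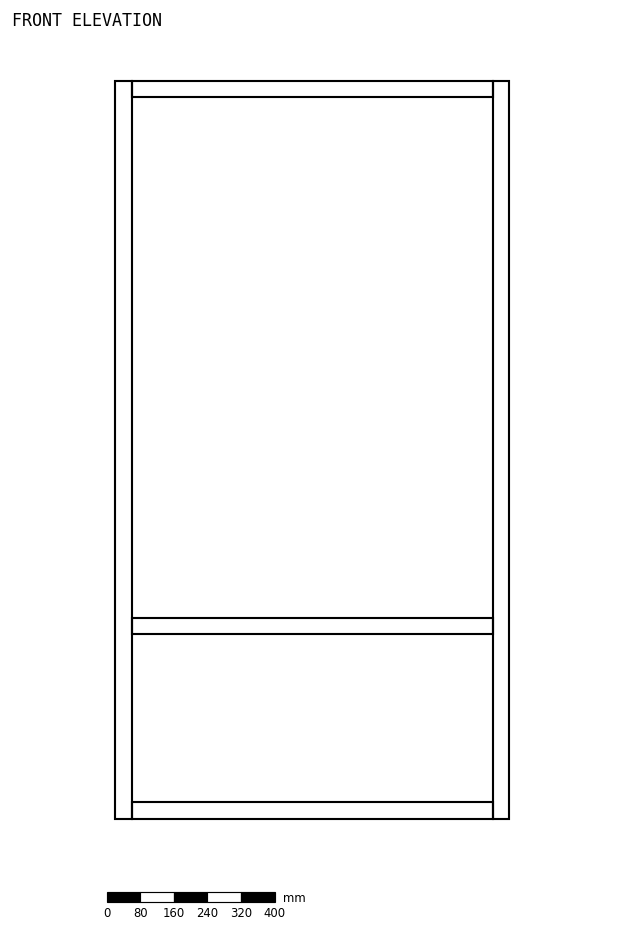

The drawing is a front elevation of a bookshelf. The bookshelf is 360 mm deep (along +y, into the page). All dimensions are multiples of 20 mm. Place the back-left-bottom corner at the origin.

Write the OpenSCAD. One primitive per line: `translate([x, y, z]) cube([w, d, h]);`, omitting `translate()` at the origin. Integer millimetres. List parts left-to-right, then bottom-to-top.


cube([40, 360, 1760]);
translate([40, 0, 0]) cube([860, 360, 40]);
translate([40, 0, 440]) cube([860, 360, 40]);
translate([40, 0, 1720]) cube([860, 360, 40]);
translate([900, 0, 0]) cube([40, 360, 1760]);


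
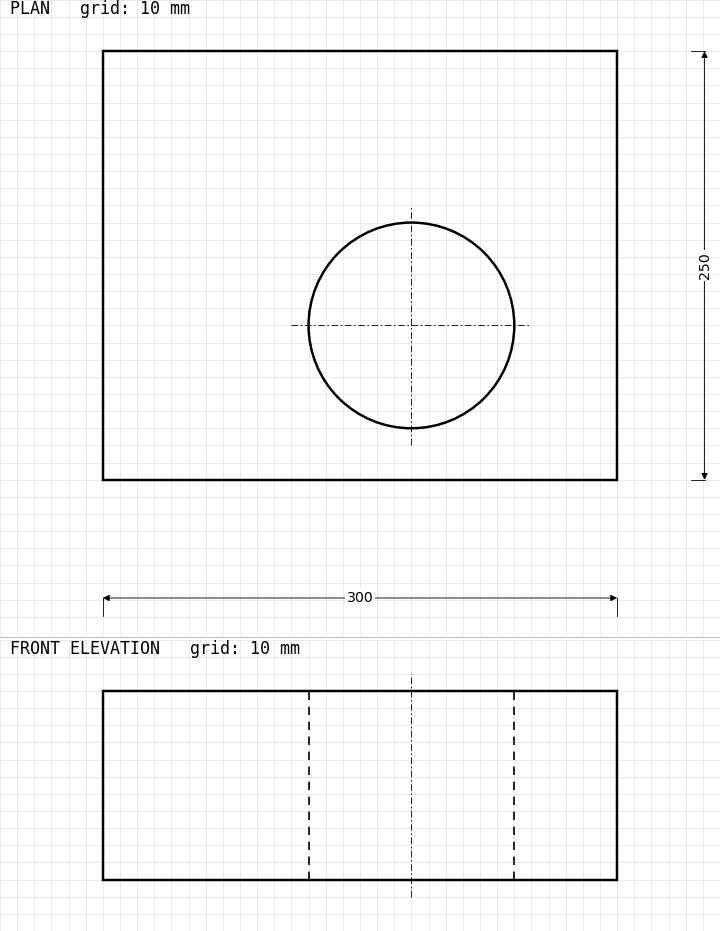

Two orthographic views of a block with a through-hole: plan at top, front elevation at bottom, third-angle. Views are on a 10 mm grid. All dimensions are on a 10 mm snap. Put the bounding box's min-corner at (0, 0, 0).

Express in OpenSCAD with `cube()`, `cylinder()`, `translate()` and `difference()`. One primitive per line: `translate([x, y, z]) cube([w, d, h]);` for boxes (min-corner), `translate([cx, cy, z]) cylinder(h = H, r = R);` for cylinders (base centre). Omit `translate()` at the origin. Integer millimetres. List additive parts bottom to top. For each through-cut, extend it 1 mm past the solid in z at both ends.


difference() {
  cube([300, 250, 110]);
  translate([180, 90, -1]) cylinder(h = 112, r = 60);
}


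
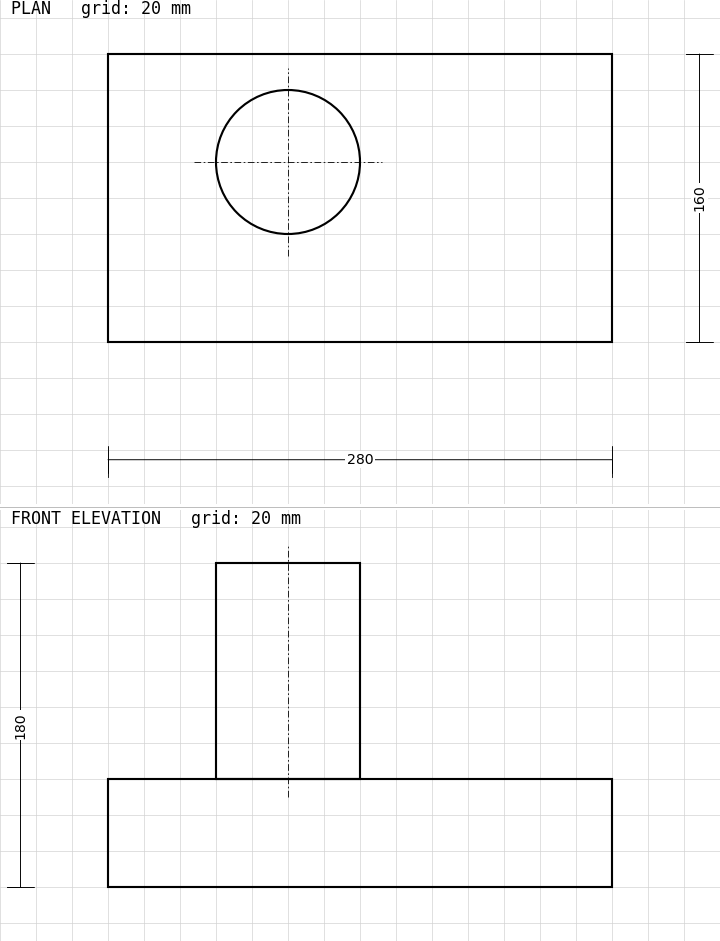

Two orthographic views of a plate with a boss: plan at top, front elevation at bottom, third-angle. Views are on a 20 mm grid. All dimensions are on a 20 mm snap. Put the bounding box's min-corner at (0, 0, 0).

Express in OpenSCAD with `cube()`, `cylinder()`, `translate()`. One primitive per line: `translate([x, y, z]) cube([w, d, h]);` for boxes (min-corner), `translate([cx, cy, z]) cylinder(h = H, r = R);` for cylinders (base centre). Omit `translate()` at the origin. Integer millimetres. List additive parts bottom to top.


cube([280, 160, 60]);
translate([100, 100, 60]) cylinder(h = 120, r = 40);
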